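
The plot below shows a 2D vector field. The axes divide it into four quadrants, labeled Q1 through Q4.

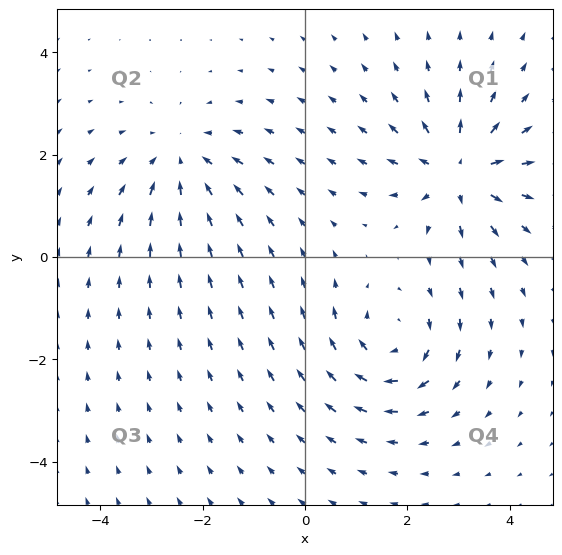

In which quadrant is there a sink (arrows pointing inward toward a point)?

Q2

The sink sits at approximately (-2.4, 1.9), which lies in quadrant Q2. The divergence there is about -3, negative as expected for a sink.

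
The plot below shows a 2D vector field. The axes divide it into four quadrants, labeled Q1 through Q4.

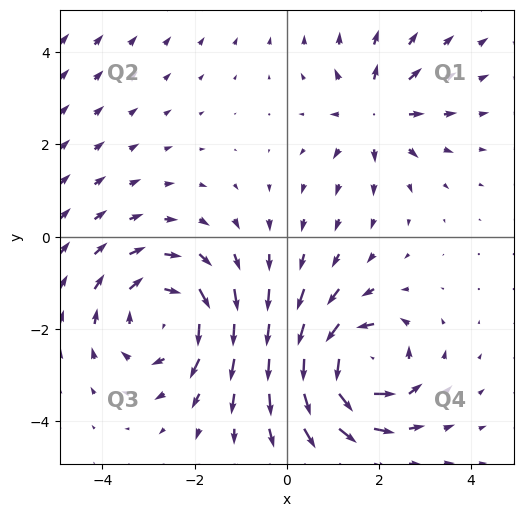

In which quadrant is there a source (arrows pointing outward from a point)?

Q1

The source sits at approximately (1.9, 2.7), which lies in quadrant Q1. The divergence there is about +4, positive as expected for a source.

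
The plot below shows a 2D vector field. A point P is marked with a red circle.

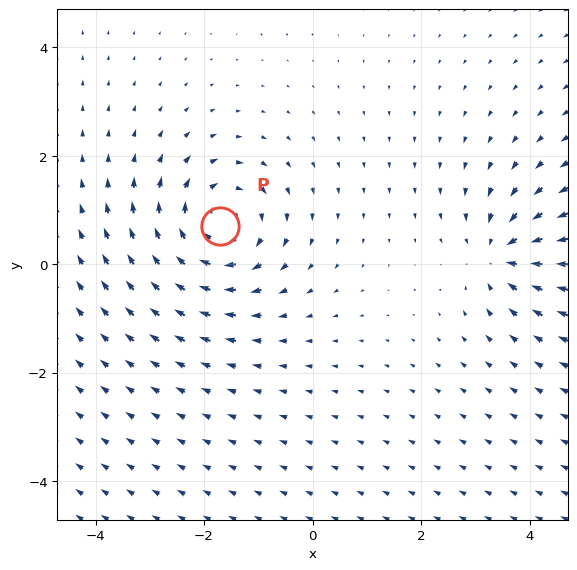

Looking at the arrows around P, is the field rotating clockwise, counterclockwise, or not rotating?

clockwise

Near P at (-1.7, 0.7) the arrows circulate clockwise. The curl (z-component) there is about -4; negative curl means clockwise rotation.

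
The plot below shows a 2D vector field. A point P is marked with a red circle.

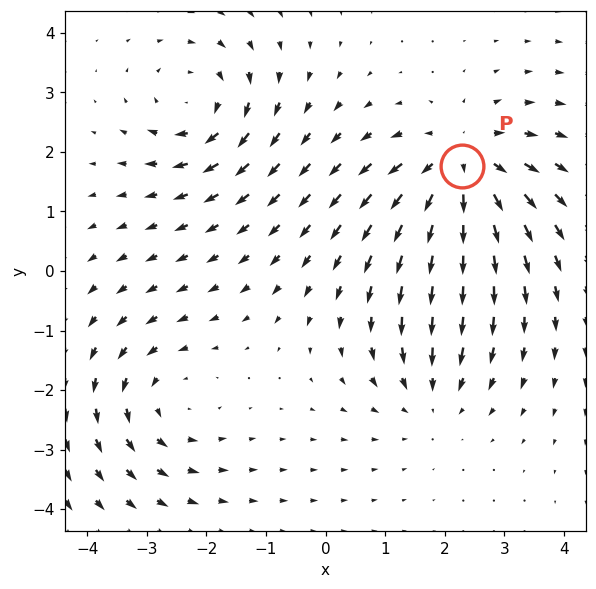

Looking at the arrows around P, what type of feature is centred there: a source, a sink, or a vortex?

source

At P (2.3, 1.8) the arrows spread outward. Divergence about +5, curl ≈0 — positive divergence with near-zero curl is a source.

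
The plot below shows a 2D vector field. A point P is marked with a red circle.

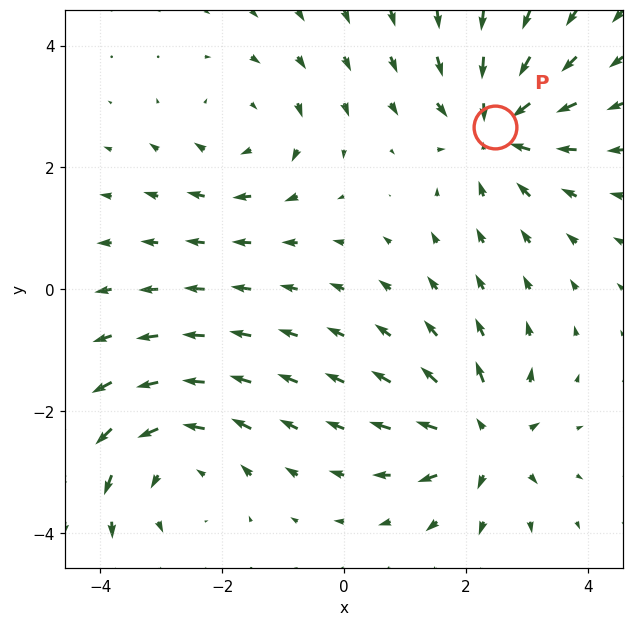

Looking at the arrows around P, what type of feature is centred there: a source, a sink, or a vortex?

sink

At P (2.5, 2.7) the arrows converge inward. Divergence about -6, curl ≈0 — negative divergence with near-zero curl is a sink.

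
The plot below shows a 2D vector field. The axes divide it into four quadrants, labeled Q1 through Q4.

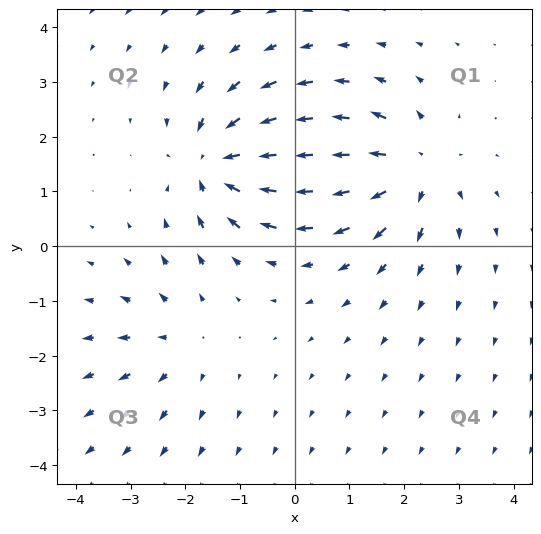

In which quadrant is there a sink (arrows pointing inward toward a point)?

The sink sits at approximately (-1.4, 1.5), which lies in quadrant Q2. The divergence there is about -5, negative as expected for a sink.

Q2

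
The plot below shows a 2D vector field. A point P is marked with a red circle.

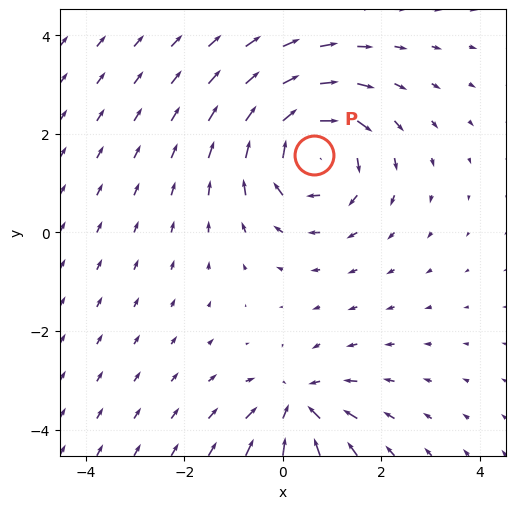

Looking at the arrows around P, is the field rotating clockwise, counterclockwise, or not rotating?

Near P at (0.6, 1.6) the arrows circulate clockwise. The curl (z-component) there is about -5; negative curl means clockwise rotation.

clockwise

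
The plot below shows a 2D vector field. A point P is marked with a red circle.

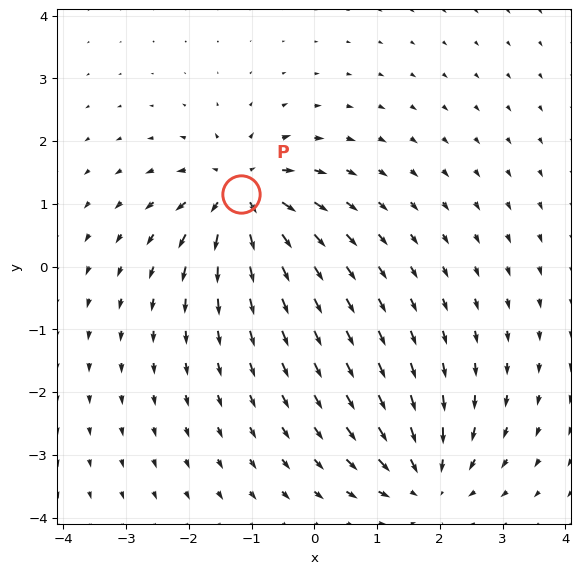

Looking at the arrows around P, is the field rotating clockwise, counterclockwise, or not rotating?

Near P at (-1.2, 1.2) the arrows show no circulation. The curl there is ≈0.

not rotating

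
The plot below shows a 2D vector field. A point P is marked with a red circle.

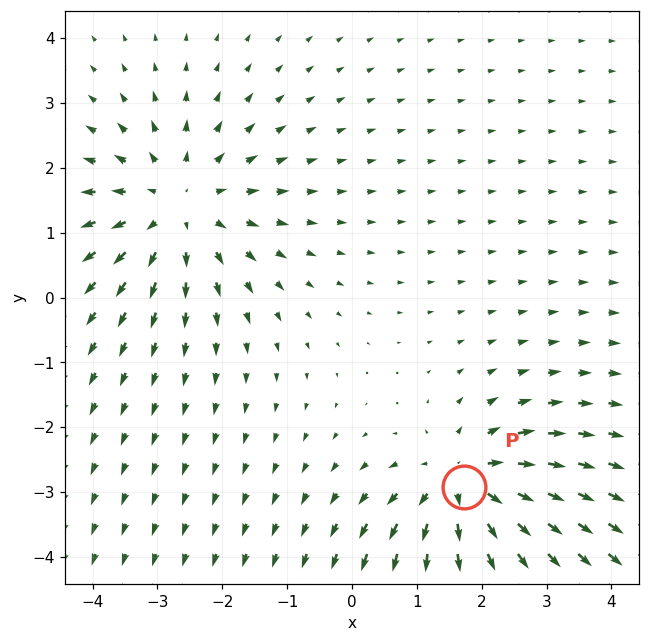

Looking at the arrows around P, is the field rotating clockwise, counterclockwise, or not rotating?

not rotating

Near P at (1.7, -2.9) the arrows show no circulation. The curl there is ≈0.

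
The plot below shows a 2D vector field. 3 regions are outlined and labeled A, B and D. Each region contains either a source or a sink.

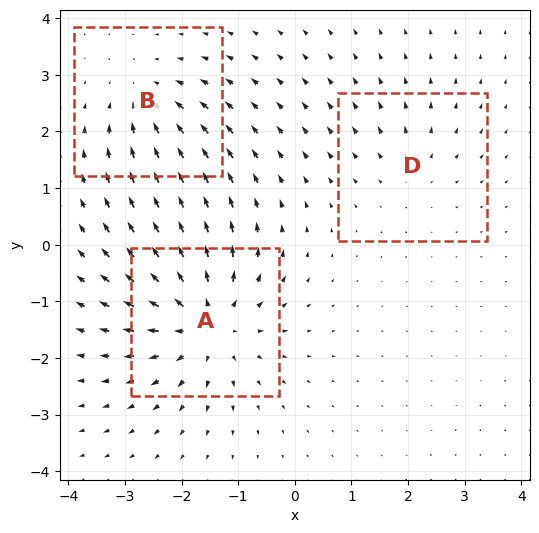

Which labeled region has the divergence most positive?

A

Divergence at each region's feature centre — A: about +5, B: about -3, D: about +2. Region A is most positive.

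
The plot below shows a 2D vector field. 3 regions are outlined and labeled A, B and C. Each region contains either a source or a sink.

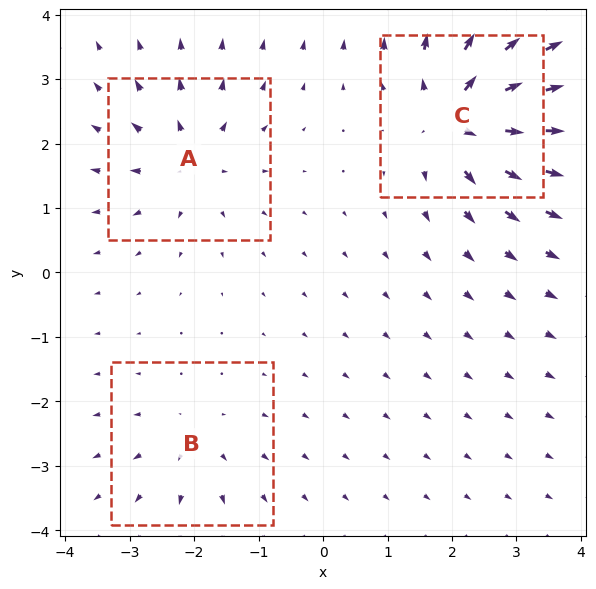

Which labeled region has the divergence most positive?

C

Divergence at each region's feature centre — A: about +4, B: about +3, C: about +6. Region C is most positive.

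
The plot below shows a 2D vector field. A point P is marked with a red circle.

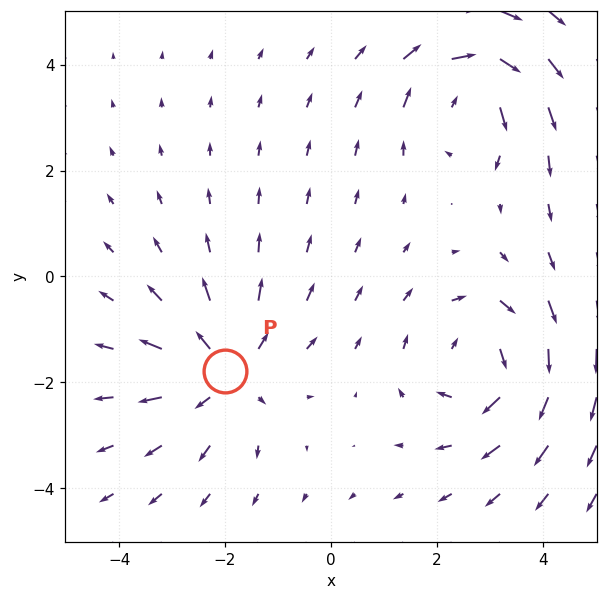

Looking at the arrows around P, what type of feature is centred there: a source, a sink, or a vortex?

source

At P (-2.0, -1.8) the arrows spread outward. Divergence about +3, curl ≈0 — positive divergence with near-zero curl is a source.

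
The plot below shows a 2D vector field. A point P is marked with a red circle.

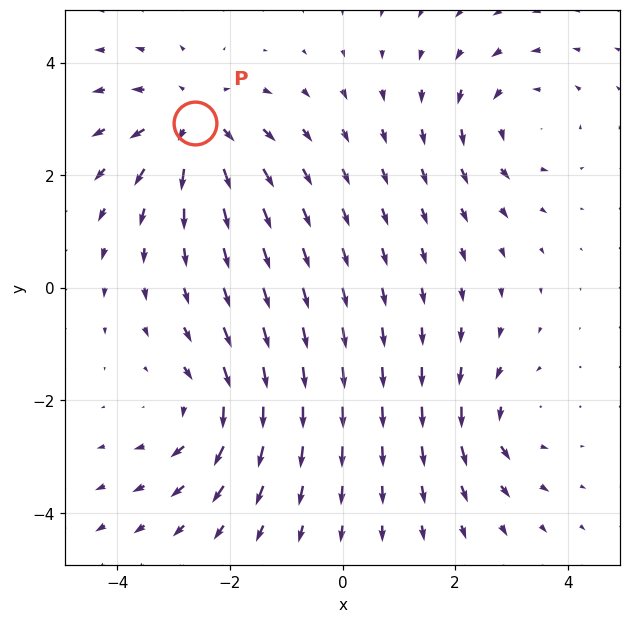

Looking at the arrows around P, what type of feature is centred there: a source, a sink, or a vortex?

At P (-2.6, 2.9) the arrows spread outward. Divergence about +5, curl ≈0 — positive divergence with near-zero curl is a source.

source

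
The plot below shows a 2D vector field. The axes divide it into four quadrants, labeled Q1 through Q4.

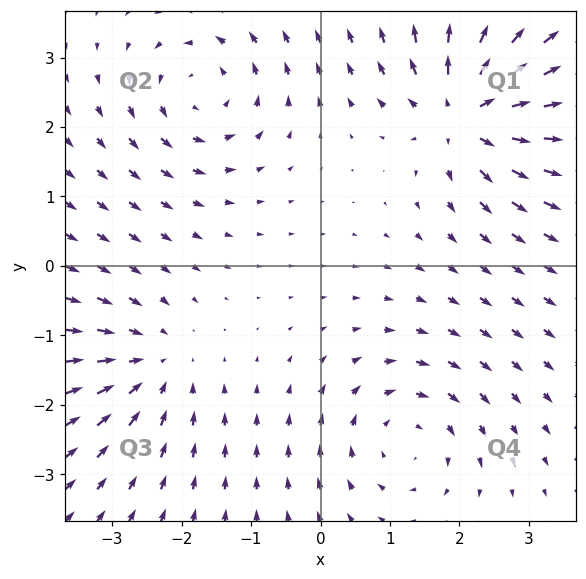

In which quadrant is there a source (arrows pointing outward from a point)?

The source sits at approximately (2.1, 2.2), which lies in quadrant Q1. The divergence there is about +7, positive as expected for a source.

Q1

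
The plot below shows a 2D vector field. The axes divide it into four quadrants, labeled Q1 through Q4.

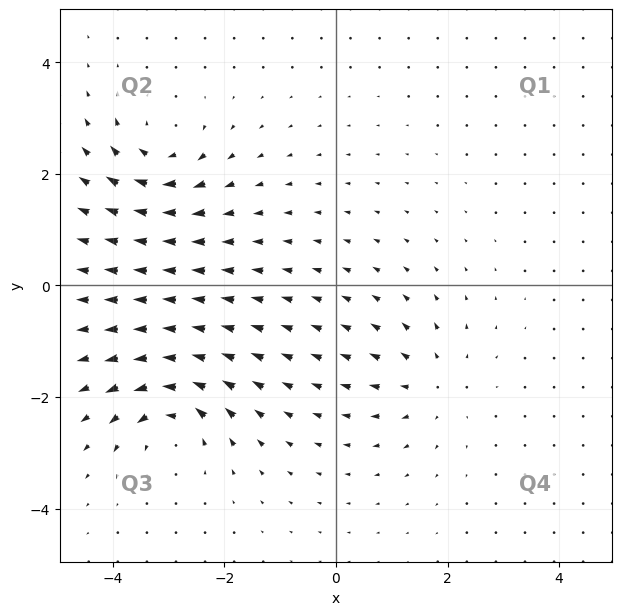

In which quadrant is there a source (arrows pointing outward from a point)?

Q4

The source sits at approximately (1.7, -1.8), which lies in quadrant Q4. The divergence there is about +4, positive as expected for a source.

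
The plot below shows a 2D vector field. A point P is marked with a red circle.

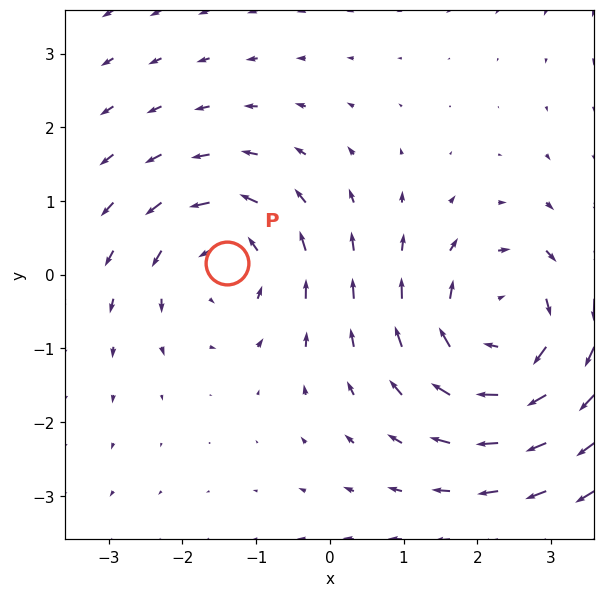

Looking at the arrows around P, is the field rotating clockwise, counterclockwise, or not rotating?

counterclockwise

Near P at (-1.4, 0.2) the arrows circulate counterclockwise. The curl (z-component) there is about +3; positive curl means counterclockwise rotation.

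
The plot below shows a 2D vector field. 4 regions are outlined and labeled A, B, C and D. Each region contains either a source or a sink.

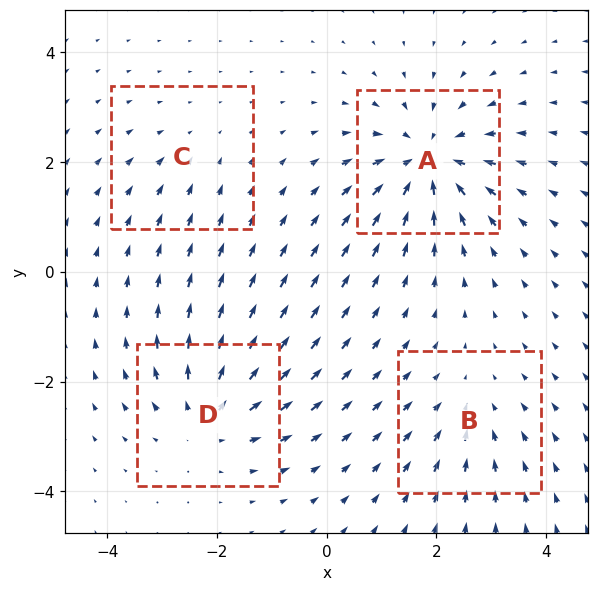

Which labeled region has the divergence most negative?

Divergence at each region's feature centre — A: about -7, B: about -3, C: about -2, D: about +5. Region A is most negative.

A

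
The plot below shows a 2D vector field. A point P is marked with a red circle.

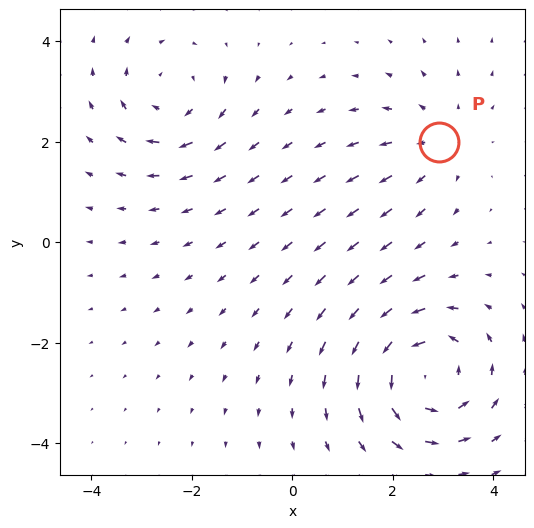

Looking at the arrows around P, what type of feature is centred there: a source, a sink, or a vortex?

source

At P (2.9, 2.0) the arrows spread outward. Divergence about +2, curl ≈0 — positive divergence with near-zero curl is a source.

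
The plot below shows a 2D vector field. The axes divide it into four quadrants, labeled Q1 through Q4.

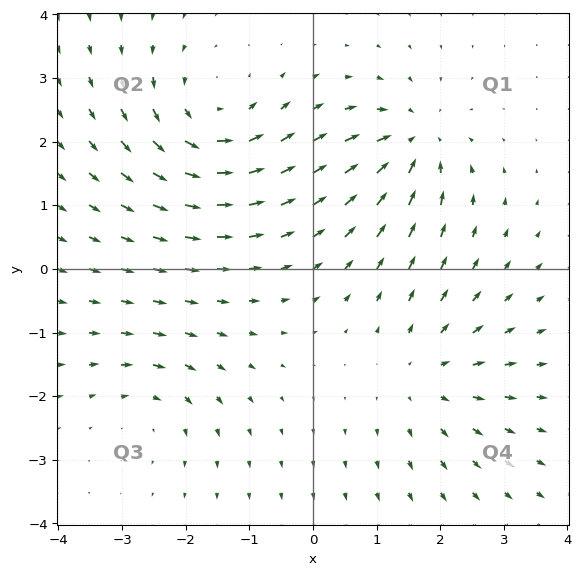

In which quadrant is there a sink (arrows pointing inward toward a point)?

Q1

The sink sits at approximately (1.6, 2.0), which lies in quadrant Q1. The divergence there is about -5, negative as expected for a sink.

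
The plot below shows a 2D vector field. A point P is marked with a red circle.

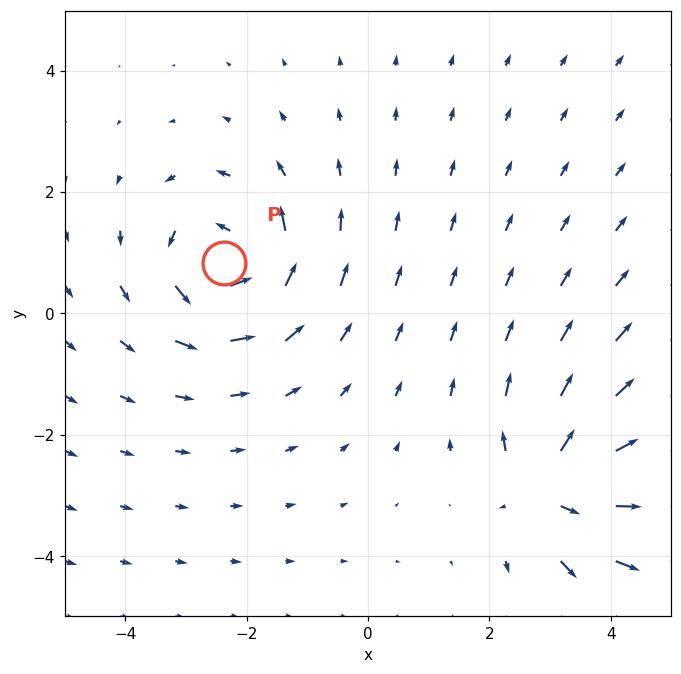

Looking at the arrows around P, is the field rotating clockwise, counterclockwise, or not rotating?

counterclockwise

Near P at (-2.4, 0.8) the arrows circulate counterclockwise. The curl (z-component) there is about +6; positive curl means counterclockwise rotation.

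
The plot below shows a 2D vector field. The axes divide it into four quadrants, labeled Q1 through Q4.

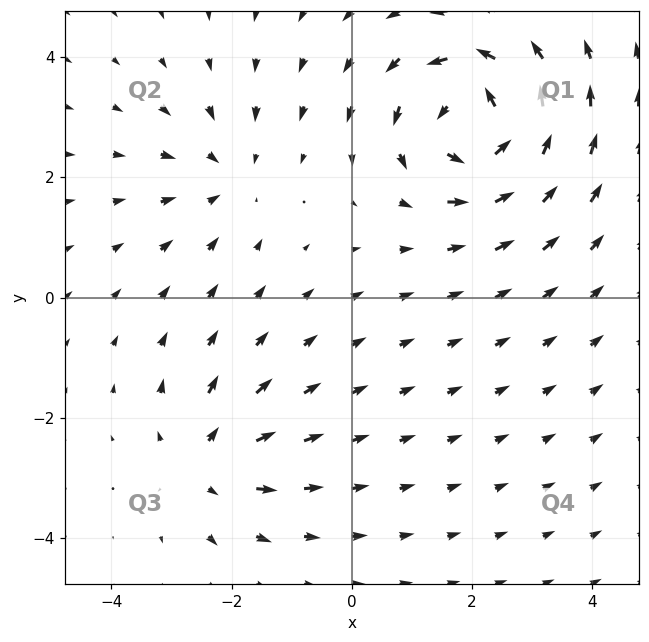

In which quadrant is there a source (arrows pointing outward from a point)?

The source sits at approximately (-2.4, -2.8), which lies in quadrant Q3. The divergence there is about +3, positive as expected for a source.

Q3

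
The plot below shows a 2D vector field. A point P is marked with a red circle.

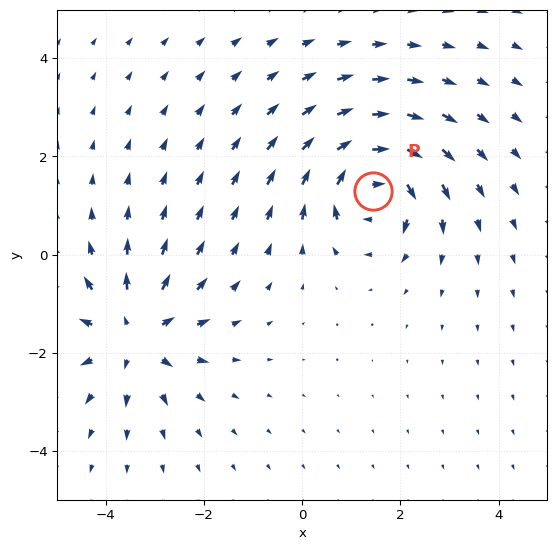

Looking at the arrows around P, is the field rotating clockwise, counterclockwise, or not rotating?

Near P at (1.4, 1.3) the arrows circulate clockwise. The curl (z-component) there is about -7; negative curl means clockwise rotation.

clockwise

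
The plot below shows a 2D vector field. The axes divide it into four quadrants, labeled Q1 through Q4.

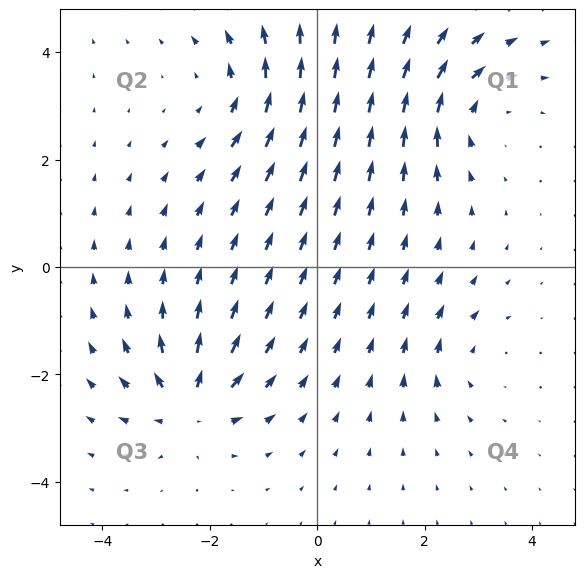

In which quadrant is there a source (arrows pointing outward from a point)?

Q3

The source sits at approximately (-2.4, -2.6), which lies in quadrant Q3. The divergence there is about +6, positive as expected for a source.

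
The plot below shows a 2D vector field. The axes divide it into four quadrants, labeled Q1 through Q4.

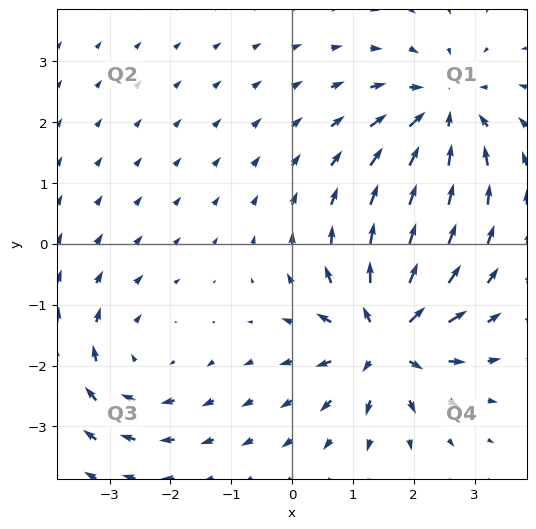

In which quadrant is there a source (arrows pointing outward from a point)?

Q4

The source sits at approximately (1.5, -1.5), which lies in quadrant Q4. The divergence there is about +6, positive as expected for a source.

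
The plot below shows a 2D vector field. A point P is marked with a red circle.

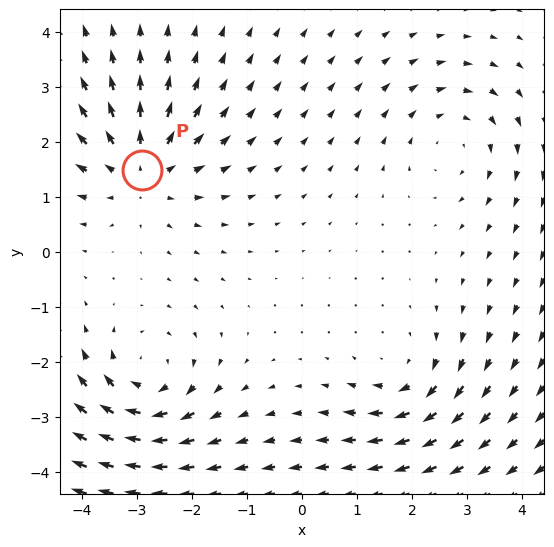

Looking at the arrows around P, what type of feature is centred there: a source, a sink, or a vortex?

At P (-2.9, 1.5) the arrows spread outward. Divergence about +3, curl ≈0 — positive divergence with near-zero curl is a source.

source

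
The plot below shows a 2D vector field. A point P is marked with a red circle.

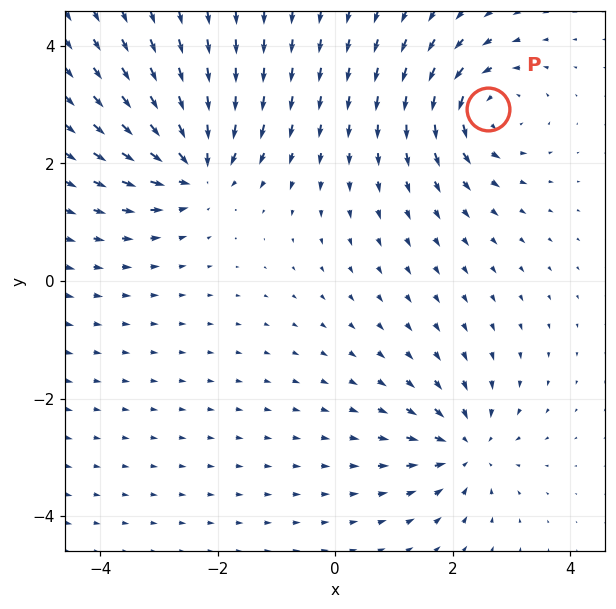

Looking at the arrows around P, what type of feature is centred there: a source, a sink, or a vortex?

At P (2.6, 2.9) the arrows circulate counterclockwise. Divergence ≈0, curl about +5 — near-zero divergence with nonzero curl is a vortex.

vortex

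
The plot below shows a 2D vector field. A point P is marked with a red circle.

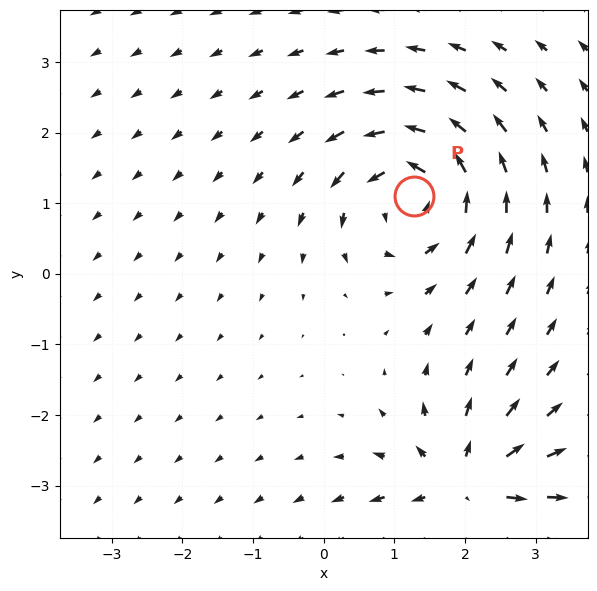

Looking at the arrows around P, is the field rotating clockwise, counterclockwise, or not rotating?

Near P at (1.3, 1.1) the arrows circulate counterclockwise. The curl (z-component) there is about +5; positive curl means counterclockwise rotation.

counterclockwise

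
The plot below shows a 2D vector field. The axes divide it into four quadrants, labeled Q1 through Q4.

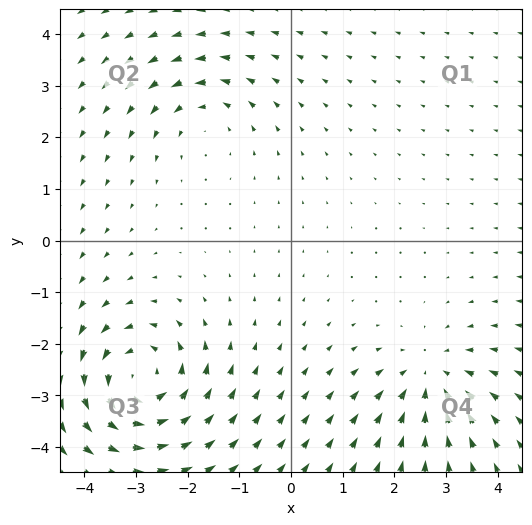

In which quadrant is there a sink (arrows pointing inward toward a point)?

Q4

The sink sits at approximately (2.7, -2.7), which lies in quadrant Q4. The divergence there is about -3, negative as expected for a sink.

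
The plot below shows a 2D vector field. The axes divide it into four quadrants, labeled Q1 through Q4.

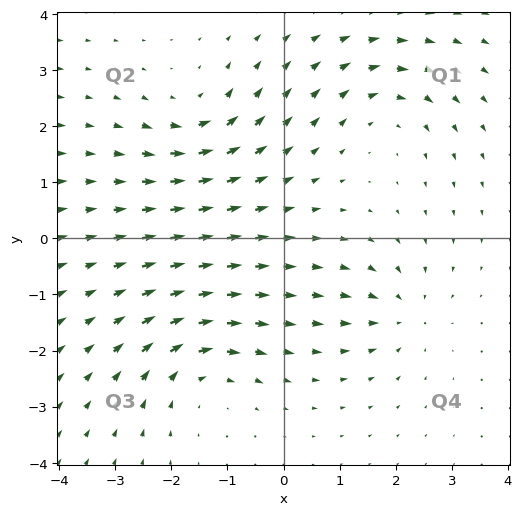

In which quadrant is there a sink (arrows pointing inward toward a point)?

Q4

The sink sits at approximately (2.1, -1.3), which lies in quadrant Q4. The divergence there is about -3, negative as expected for a sink.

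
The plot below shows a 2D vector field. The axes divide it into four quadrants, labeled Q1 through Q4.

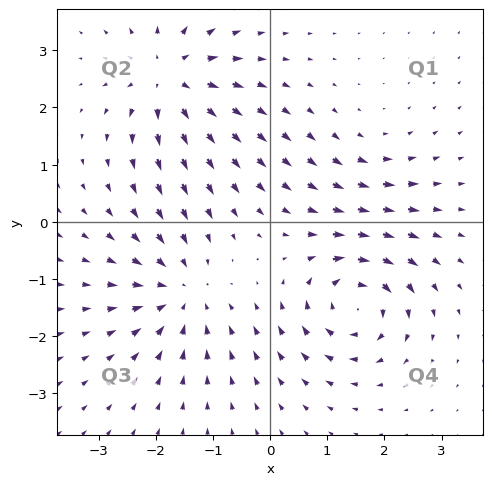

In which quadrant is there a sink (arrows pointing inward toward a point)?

Q3

The sink sits at approximately (-1.6, -1.2), which lies in quadrant Q3. The divergence there is about -5, negative as expected for a sink.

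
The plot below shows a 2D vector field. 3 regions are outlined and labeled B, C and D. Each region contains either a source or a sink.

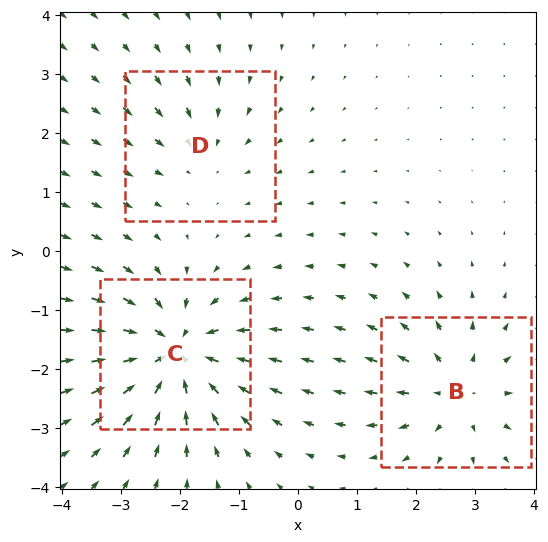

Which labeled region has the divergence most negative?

Divergence at each region's feature centre — B: about +3, C: about -5, D: about -2. Region C is most negative.

C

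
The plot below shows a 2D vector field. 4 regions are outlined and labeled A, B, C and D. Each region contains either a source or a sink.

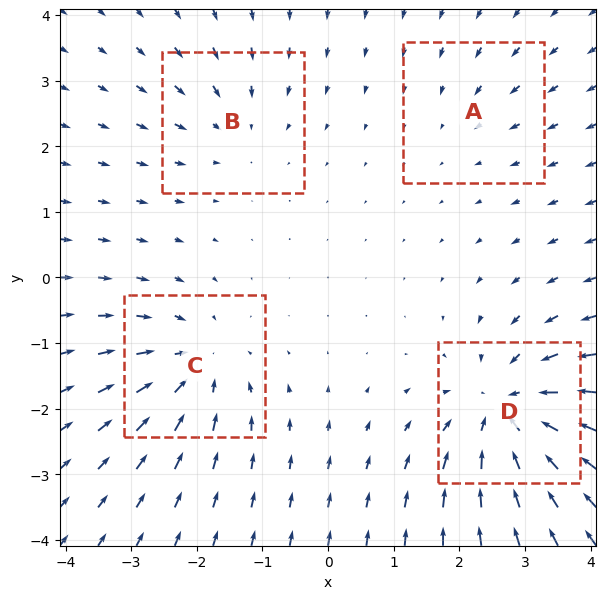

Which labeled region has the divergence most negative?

D

Divergence at each region's feature centre — A: about -2, B: about -3, C: about -5, D: about -7. Region D is most negative.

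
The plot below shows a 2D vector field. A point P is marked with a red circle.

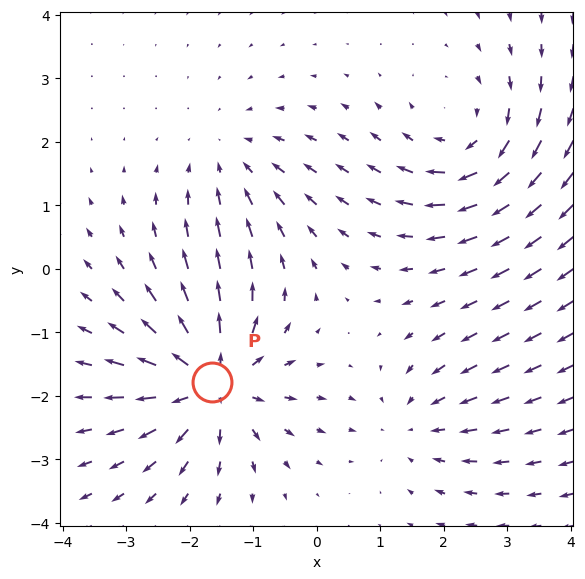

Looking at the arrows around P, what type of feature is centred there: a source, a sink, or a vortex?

At P (-1.7, -1.8) the arrows spread outward. Divergence about +5, curl ≈0 — positive divergence with near-zero curl is a source.

source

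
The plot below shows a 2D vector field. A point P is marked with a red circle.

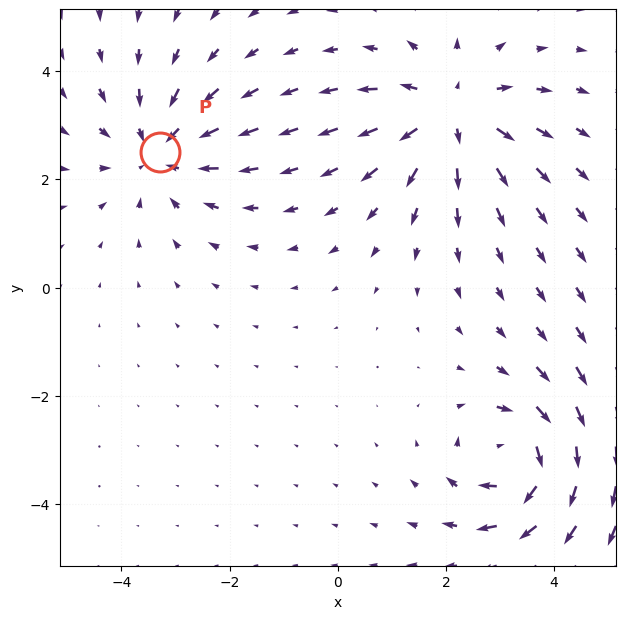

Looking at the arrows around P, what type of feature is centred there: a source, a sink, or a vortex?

sink

At P (-3.3, 2.5) the arrows converge inward. Divergence about -3, curl ≈0 — negative divergence with near-zero curl is a sink.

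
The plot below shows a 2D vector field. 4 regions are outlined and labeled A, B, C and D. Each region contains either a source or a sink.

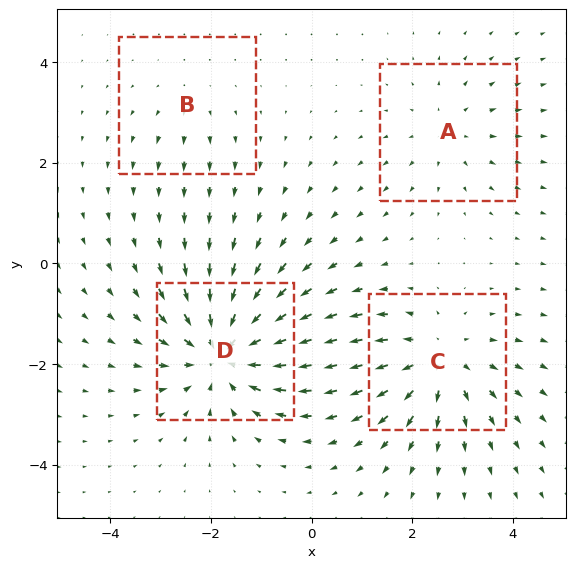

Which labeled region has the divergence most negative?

Divergence at each region's feature centre — A: about +3, B: about +2, C: about +5, D: about -6. Region D is most negative.

D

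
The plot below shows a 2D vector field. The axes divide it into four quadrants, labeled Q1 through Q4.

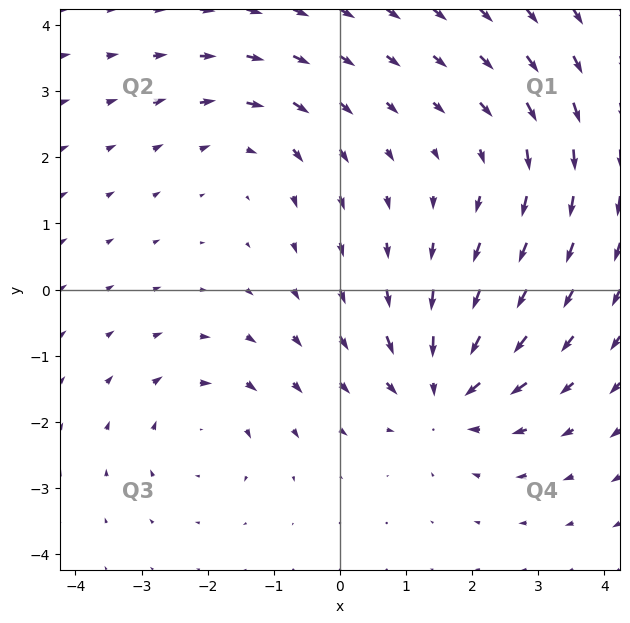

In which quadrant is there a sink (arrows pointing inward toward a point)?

Q4

The sink sits at approximately (1.6, -1.6), which lies in quadrant Q4. The divergence there is about -4, negative as expected for a sink.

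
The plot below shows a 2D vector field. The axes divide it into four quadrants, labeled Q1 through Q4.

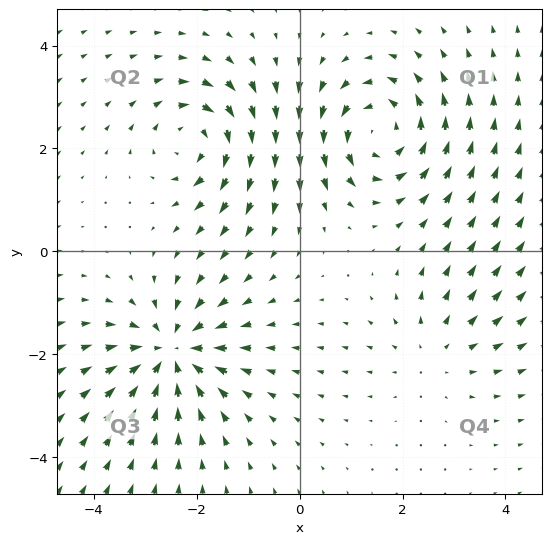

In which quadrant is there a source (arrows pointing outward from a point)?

Q4

The source sits at approximately (2.7, -1.9), which lies in quadrant Q4. The divergence there is about +2, positive as expected for a source.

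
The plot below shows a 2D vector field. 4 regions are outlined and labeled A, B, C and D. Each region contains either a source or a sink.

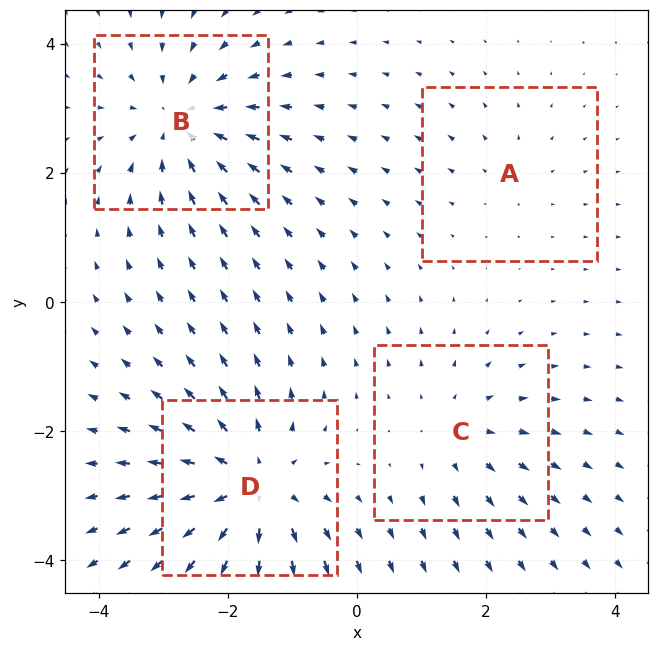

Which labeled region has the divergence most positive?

D

Divergence at each region's feature centre — A: about +2, B: about -5, C: about +3, D: about +6. Region D is most positive.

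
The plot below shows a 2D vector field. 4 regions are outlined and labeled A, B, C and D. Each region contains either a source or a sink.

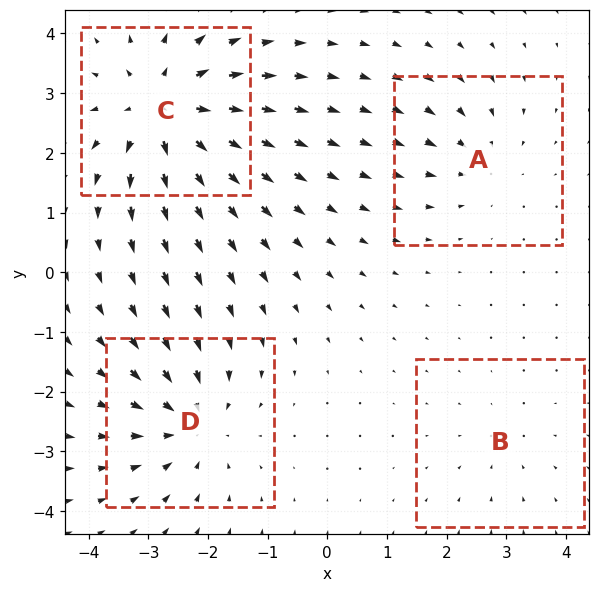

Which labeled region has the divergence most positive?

Divergence at each region's feature centre — A: about -3, B: about -2, C: about +6, D: about -5. Region C is most positive.

C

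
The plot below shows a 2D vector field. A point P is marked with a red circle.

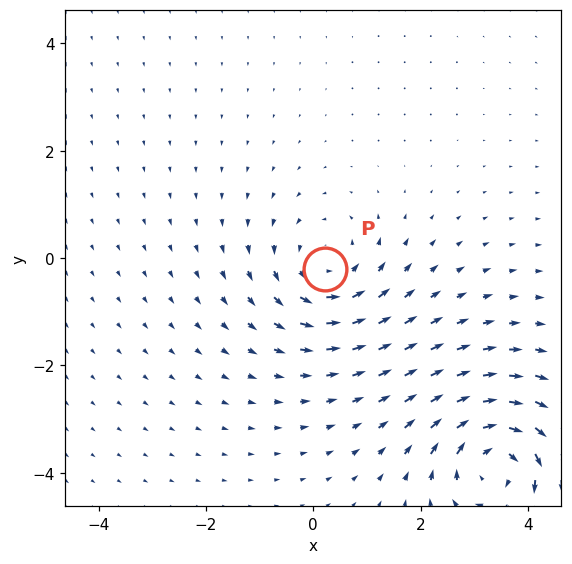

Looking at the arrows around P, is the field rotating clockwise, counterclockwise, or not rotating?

counterclockwise

Near P at (0.2, -0.2) the arrows circulate counterclockwise. The curl (z-component) there is about +3; positive curl means counterclockwise rotation.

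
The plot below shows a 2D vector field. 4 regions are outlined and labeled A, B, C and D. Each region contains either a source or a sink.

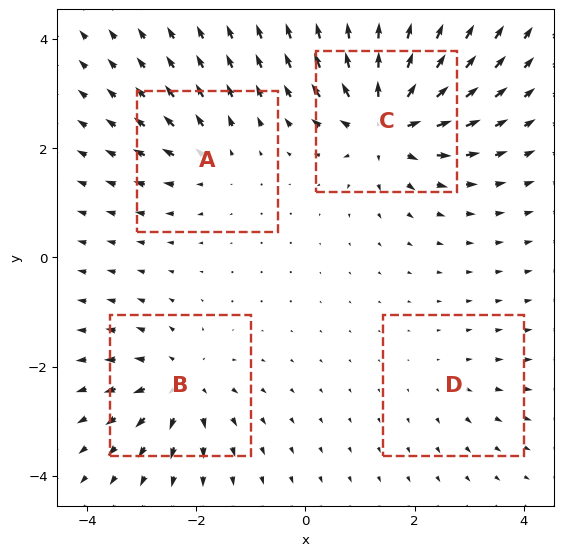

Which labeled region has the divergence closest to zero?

D

Divergence at each region's feature centre — A: about +4, B: about +6, C: about +9, D: about +2. Region D is closest to zero.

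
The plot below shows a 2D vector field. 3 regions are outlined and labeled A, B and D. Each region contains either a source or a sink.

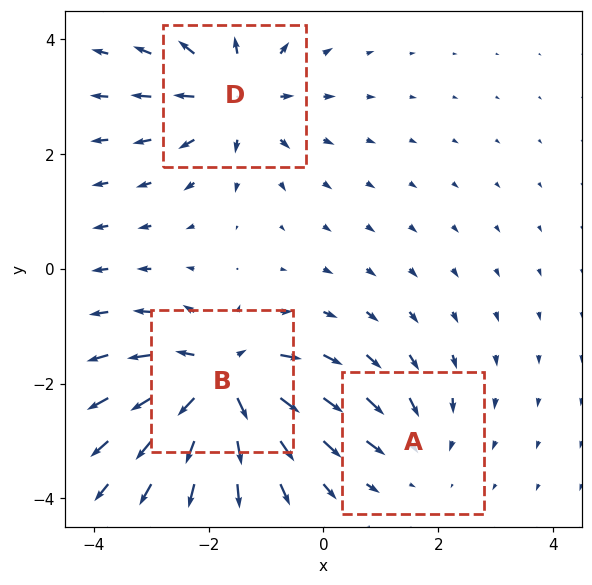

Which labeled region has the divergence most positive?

B

Divergence at each region's feature centre — A: about -2, B: about +6, D: about +4. Region B is most positive.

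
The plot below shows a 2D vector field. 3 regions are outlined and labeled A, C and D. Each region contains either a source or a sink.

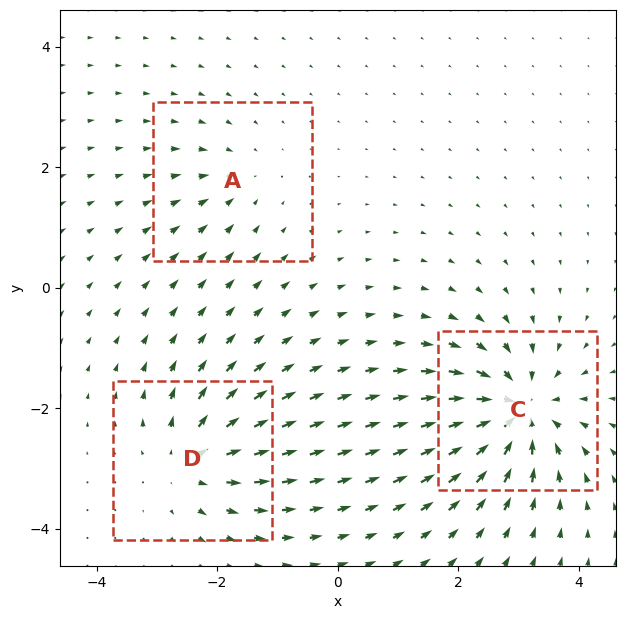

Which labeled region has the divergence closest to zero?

Divergence at each region's feature centre — A: about -2, C: about -6, D: about +4. Region A is closest to zero.

A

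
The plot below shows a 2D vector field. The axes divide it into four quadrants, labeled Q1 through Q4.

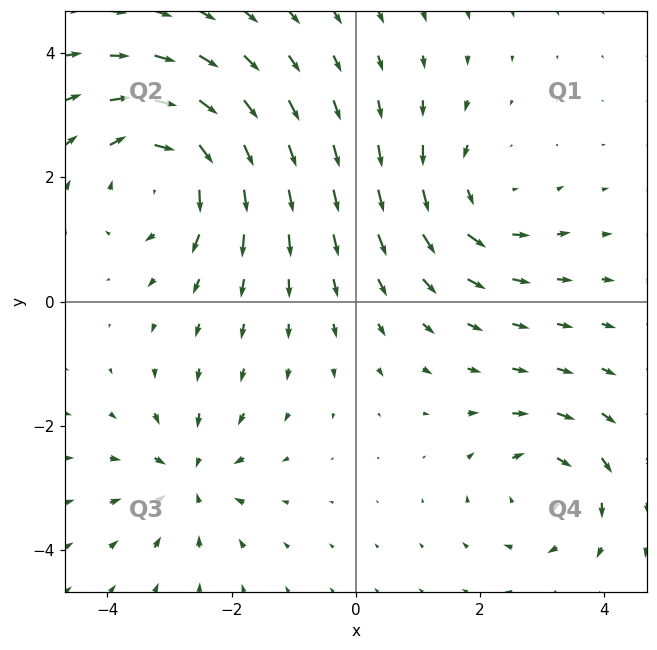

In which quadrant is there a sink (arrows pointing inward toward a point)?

Q3

The sink sits at approximately (-2.7, -2.8), which lies in quadrant Q3. The divergence there is about -4, negative as expected for a sink.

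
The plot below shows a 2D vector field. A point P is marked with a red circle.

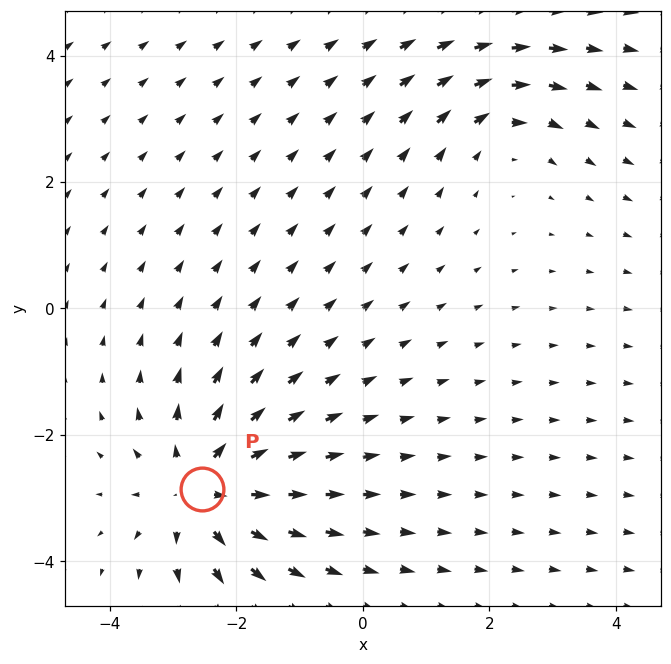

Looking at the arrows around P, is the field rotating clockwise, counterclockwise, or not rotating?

not rotating

Near P at (-2.5, -2.9) the arrows show no circulation. The curl there is ≈0.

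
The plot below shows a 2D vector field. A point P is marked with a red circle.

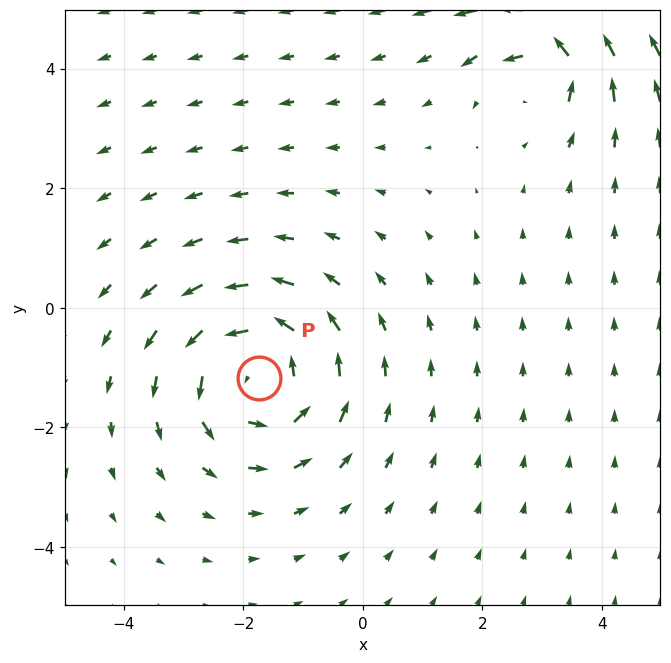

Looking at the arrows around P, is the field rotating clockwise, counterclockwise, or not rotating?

Near P at (-1.7, -1.2) the arrows circulate counterclockwise. The curl (z-component) there is about +4; positive curl means counterclockwise rotation.

counterclockwise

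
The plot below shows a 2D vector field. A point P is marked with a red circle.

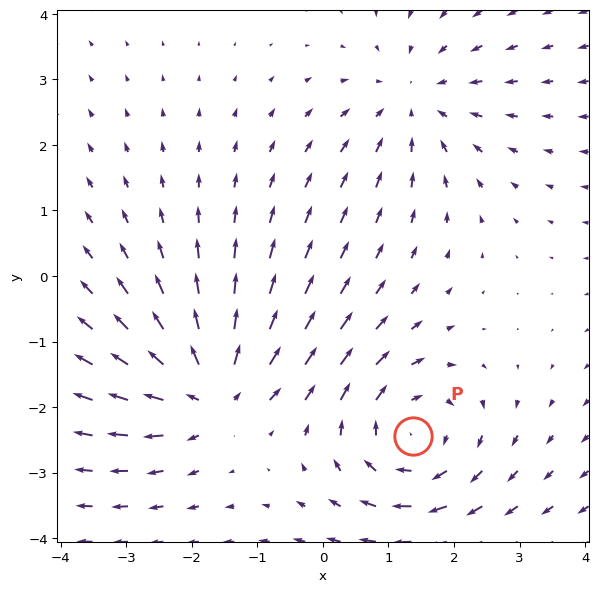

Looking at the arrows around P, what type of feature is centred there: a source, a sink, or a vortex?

At P (1.4, -2.4) the arrows circulate clockwise. Divergence ≈0, curl about -4 — near-zero divergence with nonzero curl is a vortex.

vortex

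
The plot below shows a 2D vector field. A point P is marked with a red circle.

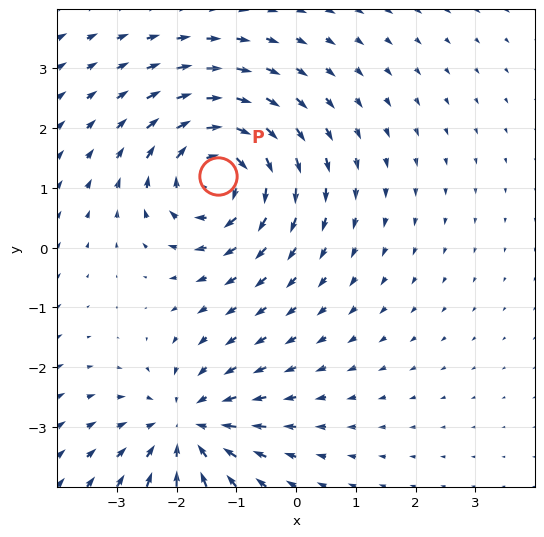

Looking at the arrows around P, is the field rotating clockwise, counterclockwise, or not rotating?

clockwise

Near P at (-1.3, 1.2) the arrows circulate clockwise. The curl (z-component) there is about -6; negative curl means clockwise rotation.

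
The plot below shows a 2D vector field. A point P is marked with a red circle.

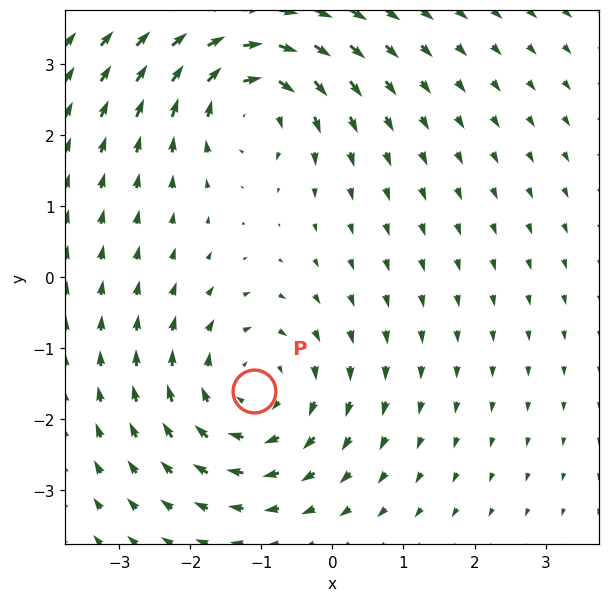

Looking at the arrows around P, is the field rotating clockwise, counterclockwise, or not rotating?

clockwise

Near P at (-1.1, -1.6) the arrows circulate clockwise. The curl (z-component) there is about -4; negative curl means clockwise rotation.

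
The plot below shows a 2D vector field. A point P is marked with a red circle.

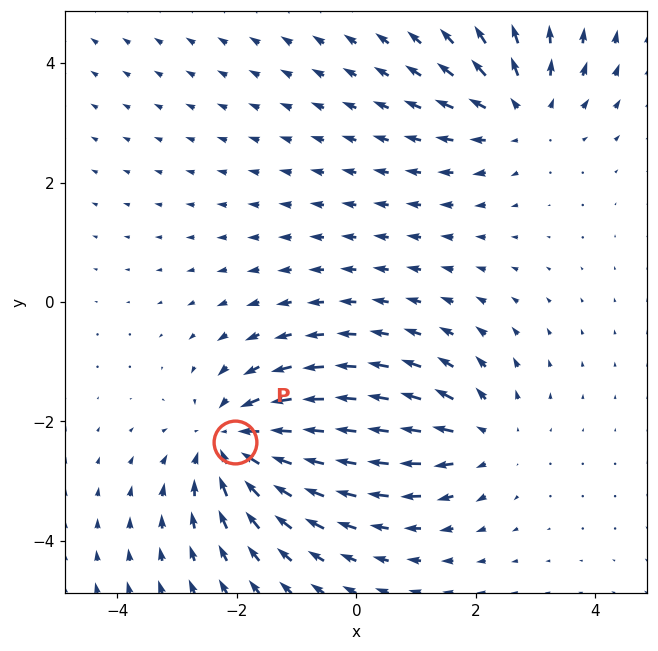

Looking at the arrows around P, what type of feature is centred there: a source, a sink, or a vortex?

At P (-2.0, -2.3) the arrows converge inward. Divergence about -5, curl ≈0 — negative divergence with near-zero curl is a sink.

sink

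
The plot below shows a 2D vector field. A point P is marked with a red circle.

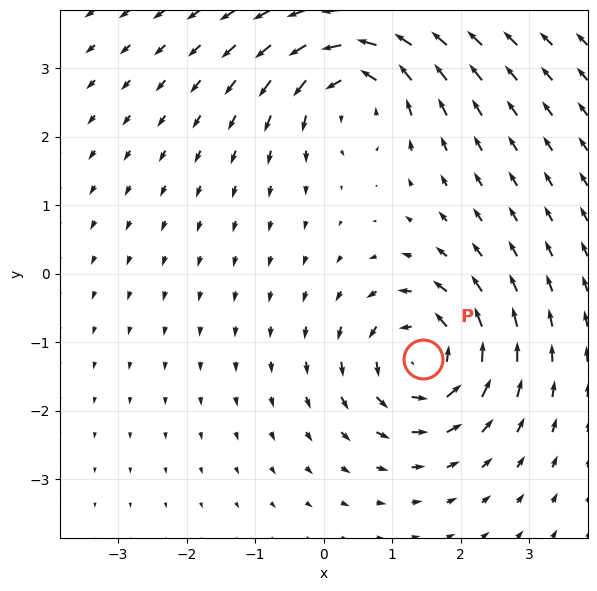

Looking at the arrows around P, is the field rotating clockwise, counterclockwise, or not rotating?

Near P at (1.5, -1.2) the arrows circulate counterclockwise. The curl (z-component) there is about +7; positive curl means counterclockwise rotation.

counterclockwise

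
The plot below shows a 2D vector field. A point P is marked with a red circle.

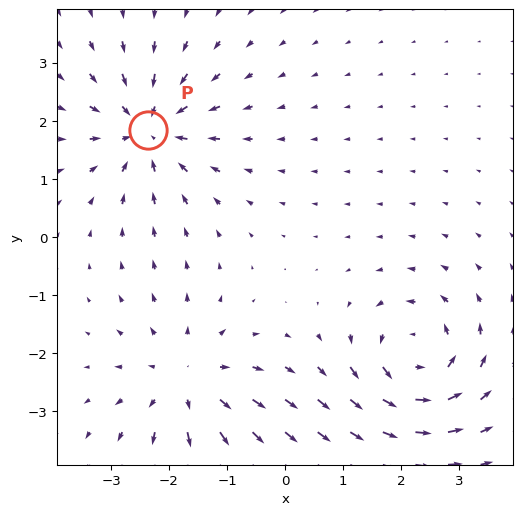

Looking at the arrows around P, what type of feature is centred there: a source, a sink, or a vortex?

At P (-2.4, 1.8) the arrows converge inward. Divergence about -5, curl ≈0 — negative divergence with near-zero curl is a sink.

sink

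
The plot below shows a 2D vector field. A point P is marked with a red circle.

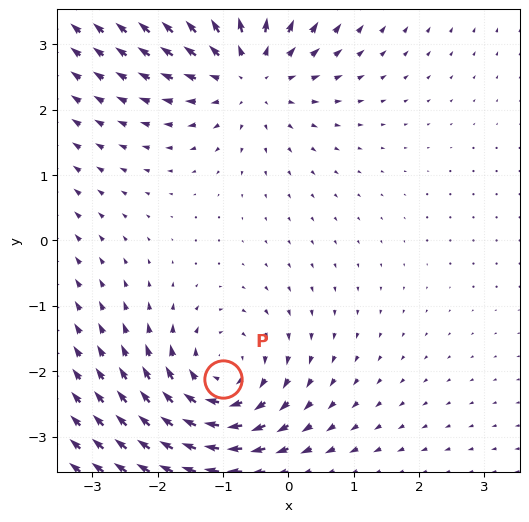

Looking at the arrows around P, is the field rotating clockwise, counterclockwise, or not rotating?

clockwise

Near P at (-1.0, -2.1) the arrows circulate clockwise. The curl (z-component) there is about -4; negative curl means clockwise rotation.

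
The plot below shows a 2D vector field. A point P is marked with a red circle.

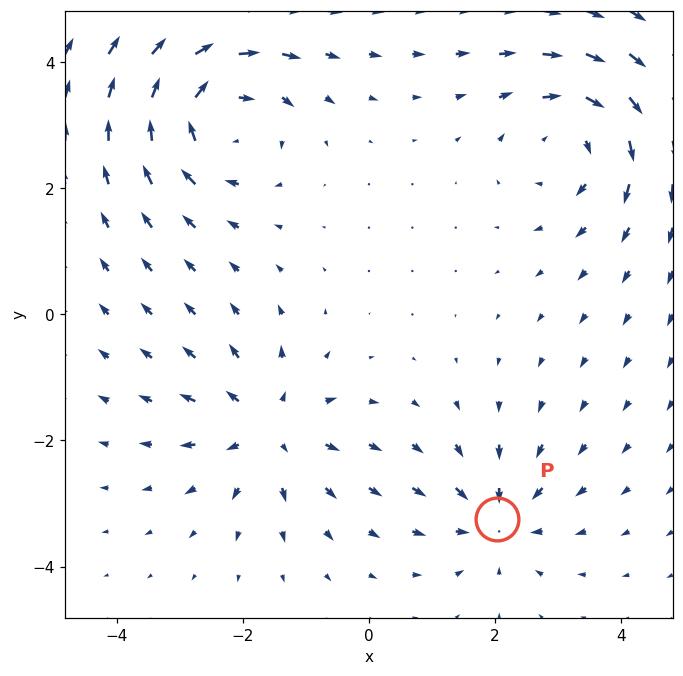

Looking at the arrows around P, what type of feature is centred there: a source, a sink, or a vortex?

At P (2.0, -3.3) the arrows converge inward. Divergence about -4, curl ≈0 — negative divergence with near-zero curl is a sink.

sink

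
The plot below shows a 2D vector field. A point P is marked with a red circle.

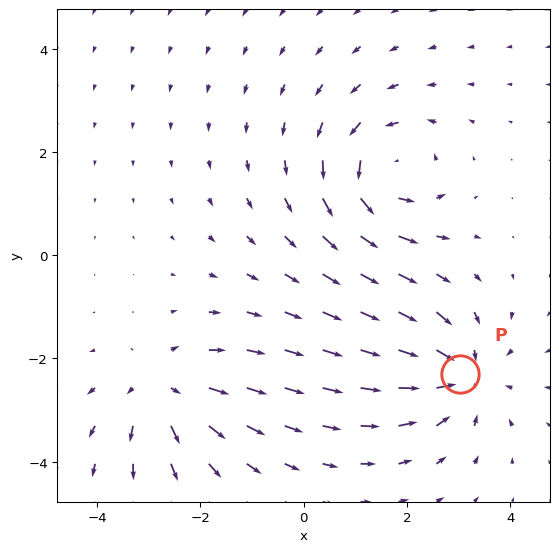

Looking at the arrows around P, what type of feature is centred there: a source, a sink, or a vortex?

At P (3.0, -2.3) the arrows converge inward. Divergence about -5, curl ≈0 — negative divergence with near-zero curl is a sink.

sink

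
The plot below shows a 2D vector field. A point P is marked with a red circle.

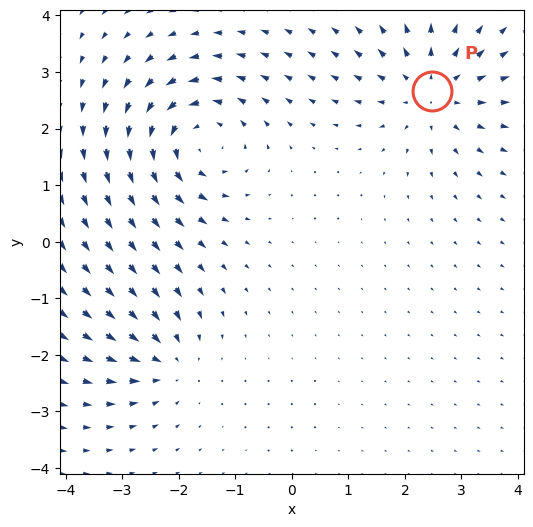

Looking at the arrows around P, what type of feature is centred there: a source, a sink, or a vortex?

source

At P (2.5, 2.7) the arrows spread outward. Divergence about +4, curl ≈0 — positive divergence with near-zero curl is a source.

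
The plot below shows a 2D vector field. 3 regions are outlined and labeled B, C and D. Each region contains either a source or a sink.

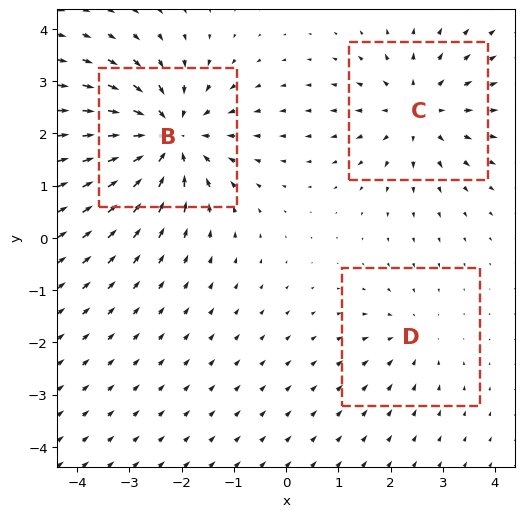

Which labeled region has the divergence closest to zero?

Divergence at each region's feature centre — B: about -5, C: about +3, D: about -2. Region D is closest to zero.

D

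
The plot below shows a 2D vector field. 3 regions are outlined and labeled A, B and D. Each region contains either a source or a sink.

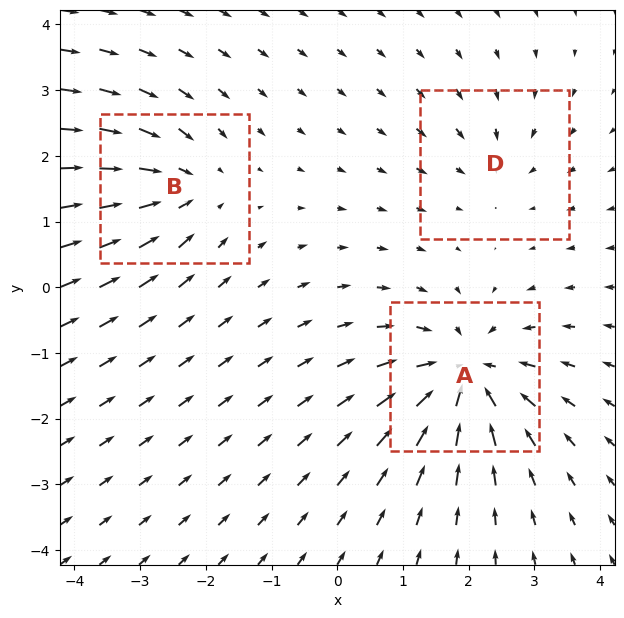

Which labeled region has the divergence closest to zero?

D

Divergence at each region's feature centre — A: about -6, B: about -4, D: about -2. Region D is closest to zero.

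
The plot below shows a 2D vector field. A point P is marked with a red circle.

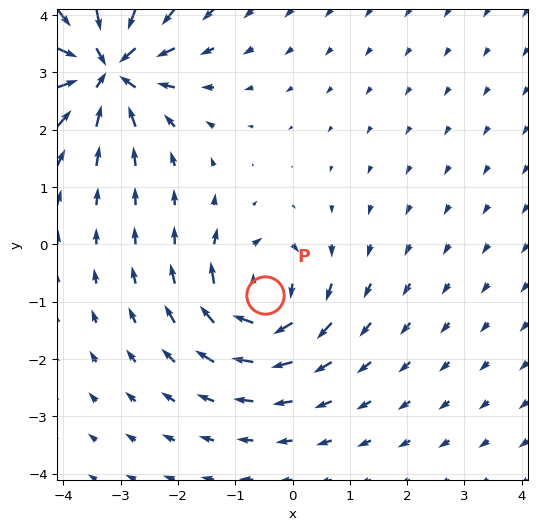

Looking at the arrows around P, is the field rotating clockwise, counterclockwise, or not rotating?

Near P at (-0.5, -0.9) the arrows circulate clockwise. The curl (z-component) there is about -6; negative curl means clockwise rotation.

clockwise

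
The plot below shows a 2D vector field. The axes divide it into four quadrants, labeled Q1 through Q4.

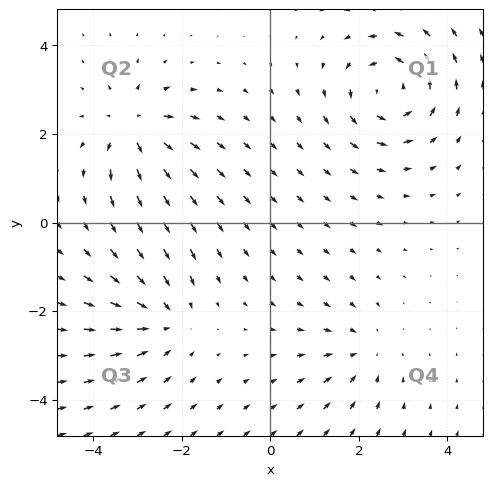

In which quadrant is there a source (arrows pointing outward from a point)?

Q2

The source sits at approximately (-3.1, 2.2), which lies in quadrant Q2. The divergence there is about +5, positive as expected for a source.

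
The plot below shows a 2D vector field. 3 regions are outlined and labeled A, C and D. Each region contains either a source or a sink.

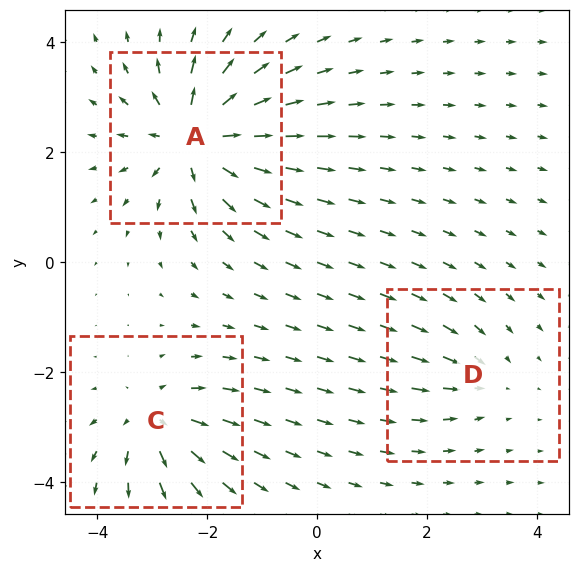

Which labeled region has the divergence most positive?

A

Divergence at each region's feature centre — A: about +7, C: about +4, D: about -3. Region A is most positive.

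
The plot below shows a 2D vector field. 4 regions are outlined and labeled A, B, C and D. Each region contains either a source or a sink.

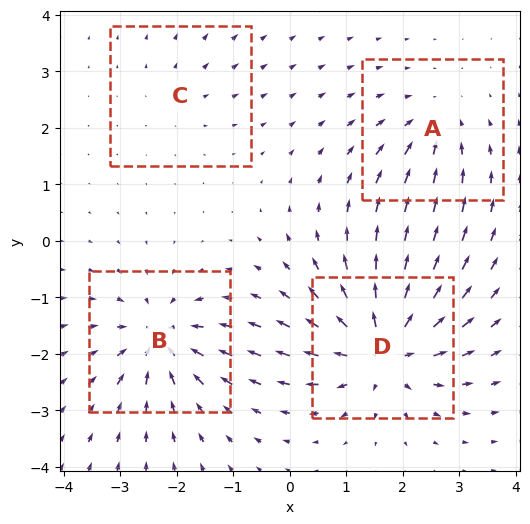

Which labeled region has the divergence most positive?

D

Divergence at each region's feature centre — A: about -4, B: about -6, C: about +2, D: about +8. Region D is most positive.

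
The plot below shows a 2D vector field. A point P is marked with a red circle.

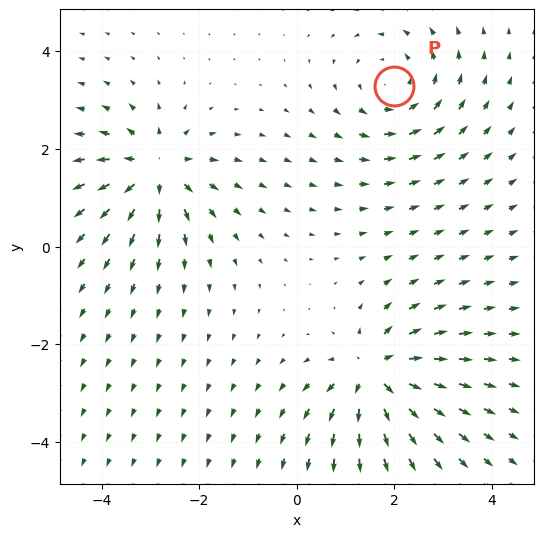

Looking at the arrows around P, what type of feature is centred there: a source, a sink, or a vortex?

At P (2.0, 3.3) the arrows circulate counterclockwise. Divergence ≈0, curl about +4 — near-zero divergence with nonzero curl is a vortex.

vortex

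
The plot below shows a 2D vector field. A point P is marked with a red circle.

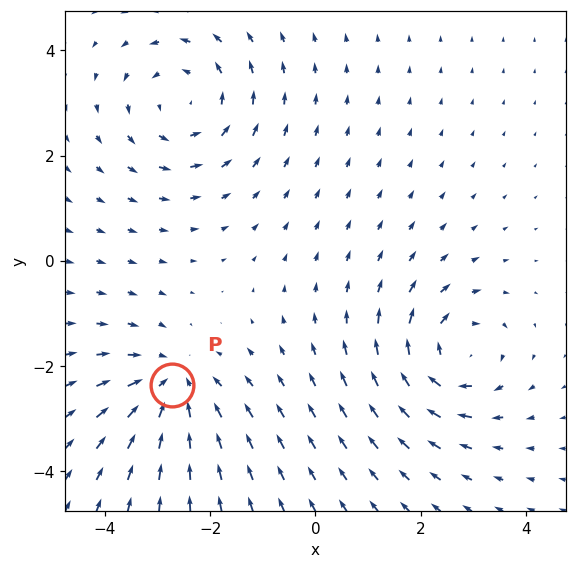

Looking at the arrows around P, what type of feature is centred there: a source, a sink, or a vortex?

sink

At P (-2.7, -2.4) the arrows converge inward. Divergence about -4, curl ≈0 — negative divergence with near-zero curl is a sink.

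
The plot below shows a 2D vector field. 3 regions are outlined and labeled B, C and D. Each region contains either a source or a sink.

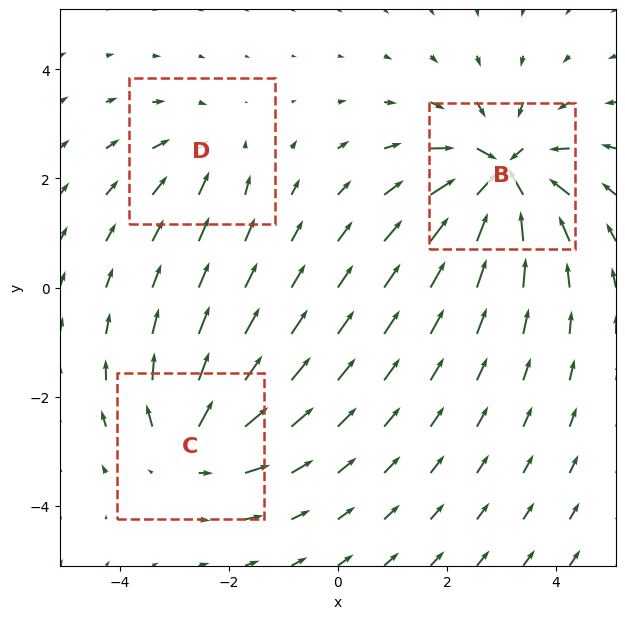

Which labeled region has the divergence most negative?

B

Divergence at each region's feature centre — B: about -6, C: about +4, D: about -2. Region B is most negative.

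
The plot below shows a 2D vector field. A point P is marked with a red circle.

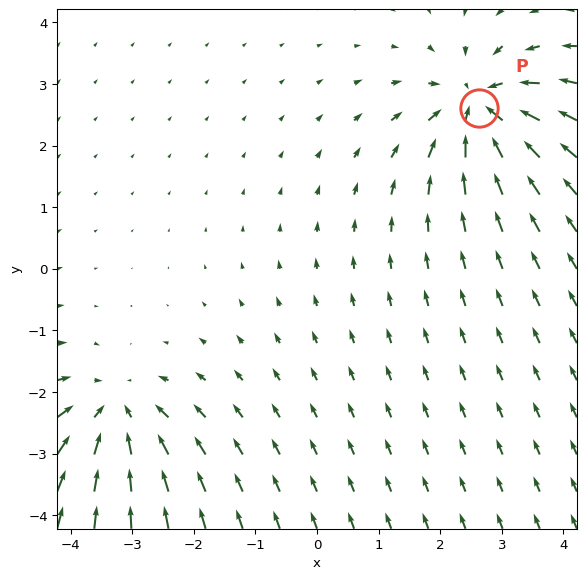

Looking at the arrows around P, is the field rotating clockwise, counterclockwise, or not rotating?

Near P at (2.6, 2.6) the arrows show no circulation. The curl there is ≈0.

not rotating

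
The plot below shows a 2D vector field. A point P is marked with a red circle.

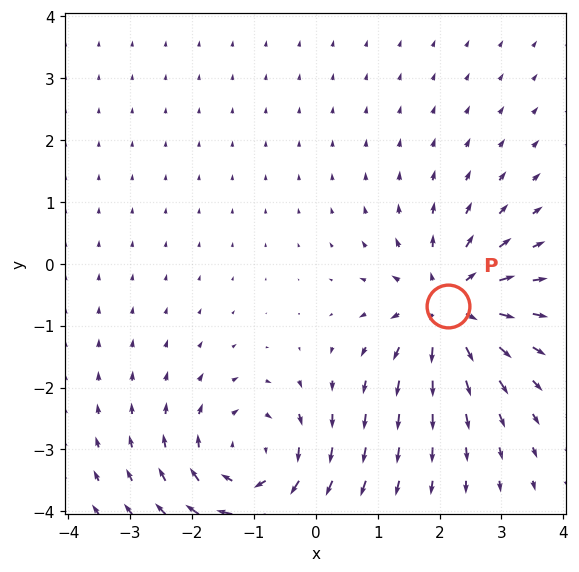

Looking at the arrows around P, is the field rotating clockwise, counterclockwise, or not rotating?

not rotating

Near P at (2.1, -0.7) the arrows show no circulation. The curl there is ≈0.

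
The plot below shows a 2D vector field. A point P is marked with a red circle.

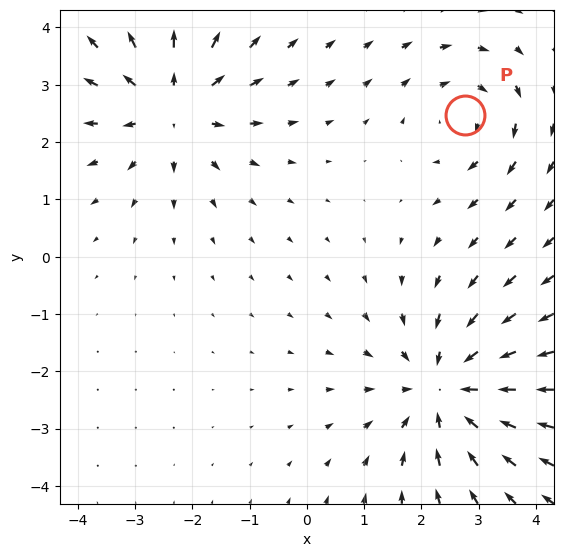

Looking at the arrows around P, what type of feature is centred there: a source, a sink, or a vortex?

At P (2.8, 2.5) the arrows circulate clockwise. Divergence ≈0, curl about -3 — near-zero divergence with nonzero curl is a vortex.

vortex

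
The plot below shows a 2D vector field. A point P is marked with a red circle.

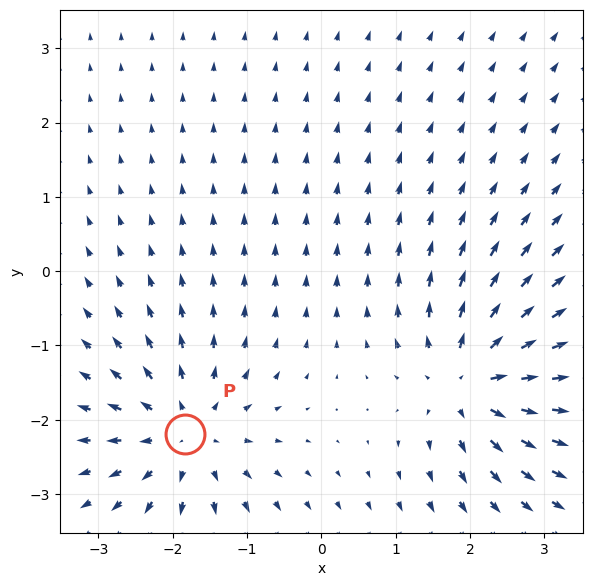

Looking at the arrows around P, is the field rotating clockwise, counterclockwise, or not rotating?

not rotating

Near P at (-1.8, -2.2) the arrows show no circulation. The curl there is ≈0.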